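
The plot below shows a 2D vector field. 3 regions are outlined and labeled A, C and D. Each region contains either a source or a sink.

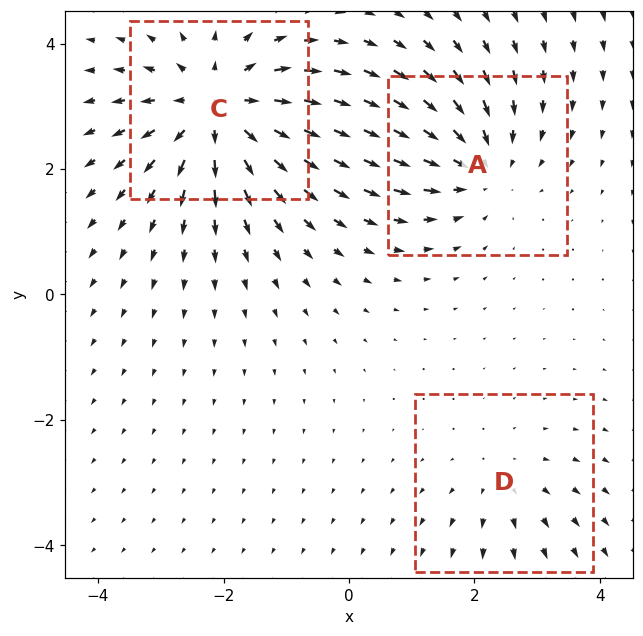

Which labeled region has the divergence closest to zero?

D

Divergence at each region's feature centre — A: about -3, C: about +5, D: about +2. Region D is closest to zero.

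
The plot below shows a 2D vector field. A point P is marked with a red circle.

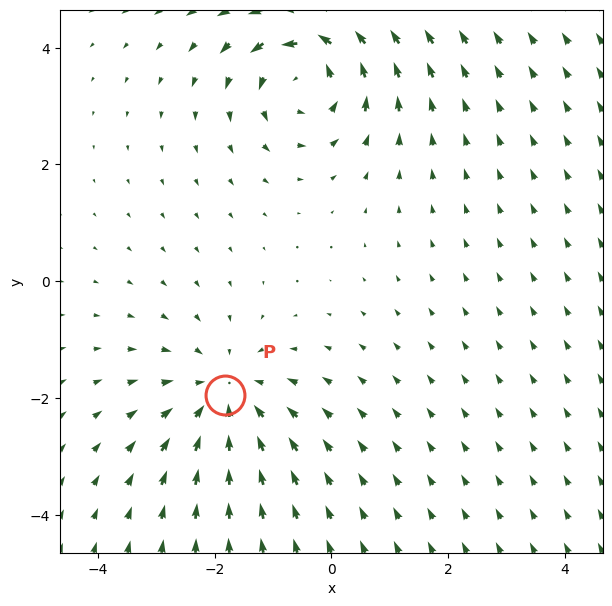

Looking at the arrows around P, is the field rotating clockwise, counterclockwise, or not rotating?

Near P at (-1.8, -2.0) the arrows show no circulation. The curl there is ≈0.

not rotating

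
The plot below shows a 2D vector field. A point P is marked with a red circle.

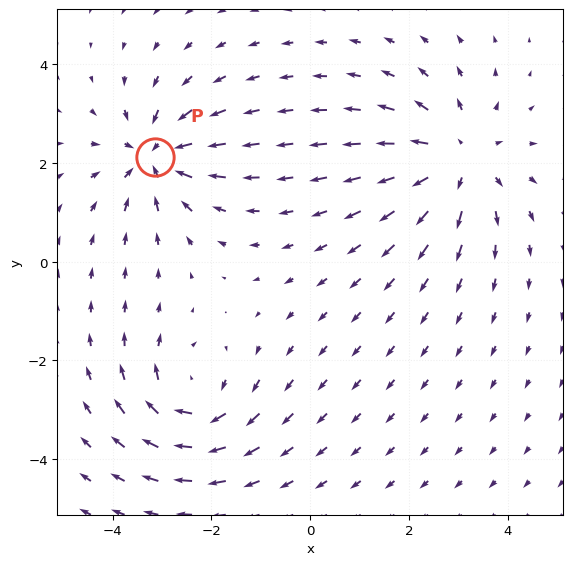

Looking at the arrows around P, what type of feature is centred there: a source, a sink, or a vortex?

At P (-3.1, 2.1) the arrows converge inward. Divergence about -5, curl ≈0 — negative divergence with near-zero curl is a sink.

sink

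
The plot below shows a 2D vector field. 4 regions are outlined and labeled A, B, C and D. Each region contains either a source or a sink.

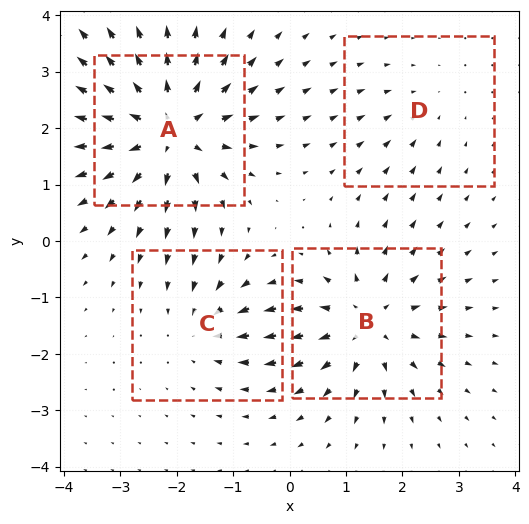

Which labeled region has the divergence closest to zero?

D

Divergence at each region's feature centre — A: about +7, B: about +5, C: about -3, D: about -2. Region D is closest to zero.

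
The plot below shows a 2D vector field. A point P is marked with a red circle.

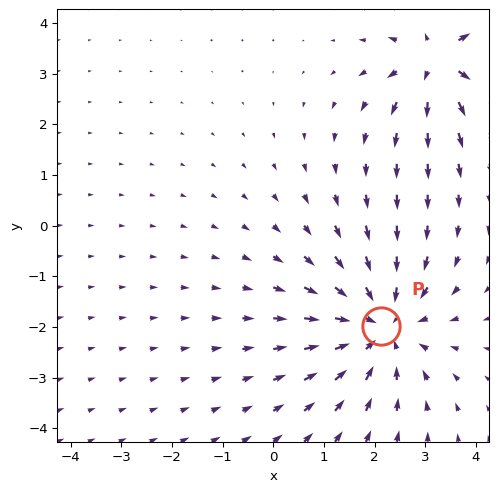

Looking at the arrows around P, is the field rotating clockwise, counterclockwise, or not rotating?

Near P at (2.1, -2.0) the arrows show no circulation. The curl there is ≈0.

not rotating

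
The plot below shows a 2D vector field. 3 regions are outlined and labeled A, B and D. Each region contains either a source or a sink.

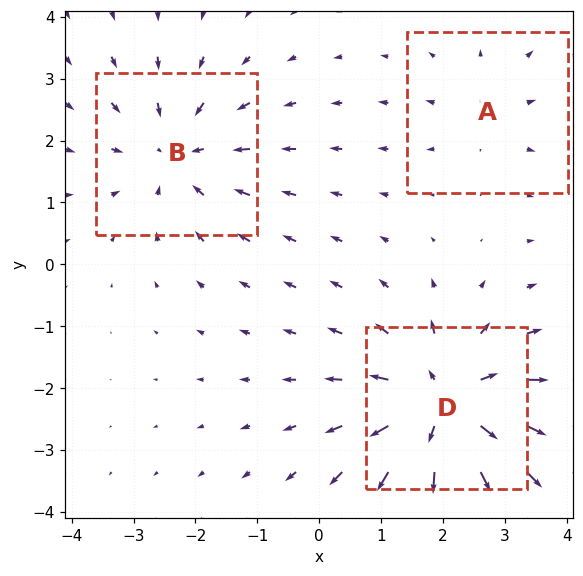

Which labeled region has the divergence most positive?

Divergence at each region's feature centre — A: about +2, B: about -3, D: about +5. Region D is most positive.

D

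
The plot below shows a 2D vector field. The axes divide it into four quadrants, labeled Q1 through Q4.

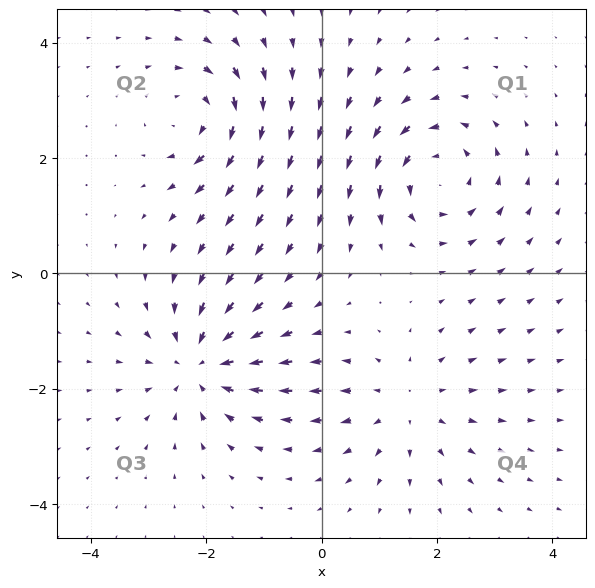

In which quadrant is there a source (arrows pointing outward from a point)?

The source sits at approximately (1.5, -2.3), which lies in quadrant Q4. The divergence there is about +3, positive as expected for a source.

Q4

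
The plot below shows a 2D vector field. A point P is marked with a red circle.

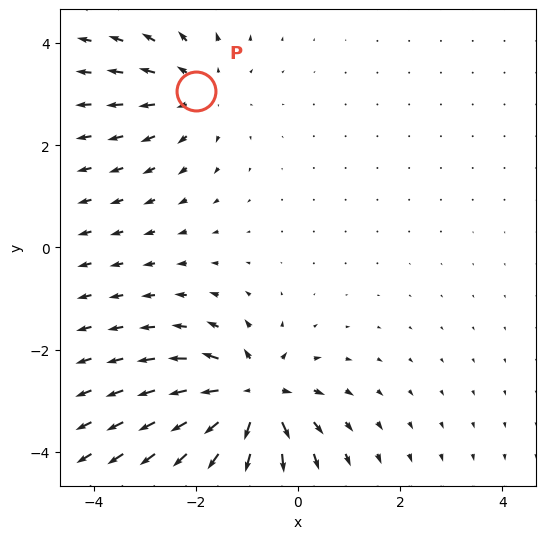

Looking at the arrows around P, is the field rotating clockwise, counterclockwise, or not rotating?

Near P at (-2.0, 3.1) the arrows show no circulation. The curl there is ≈0.

not rotating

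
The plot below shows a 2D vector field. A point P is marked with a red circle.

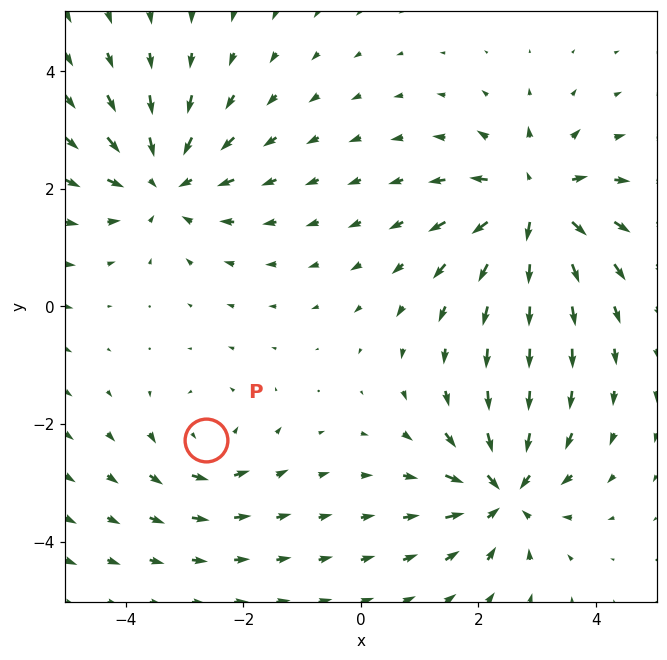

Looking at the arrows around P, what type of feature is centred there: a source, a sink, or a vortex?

vortex

At P (-2.6, -2.3) the arrows circulate counterclockwise. Divergence ≈0, curl about +3 — near-zero divergence with nonzero curl is a vortex.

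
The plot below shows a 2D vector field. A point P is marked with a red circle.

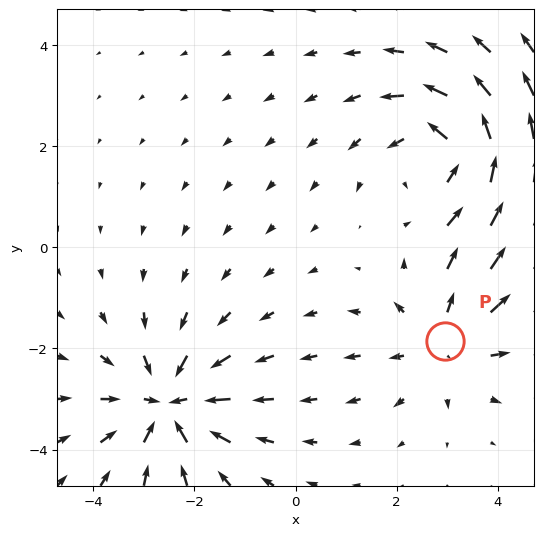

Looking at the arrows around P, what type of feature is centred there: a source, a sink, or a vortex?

At P (3.0, -1.8) the arrows spread outward. Divergence about +3, curl ≈0 — positive divergence with near-zero curl is a source.

source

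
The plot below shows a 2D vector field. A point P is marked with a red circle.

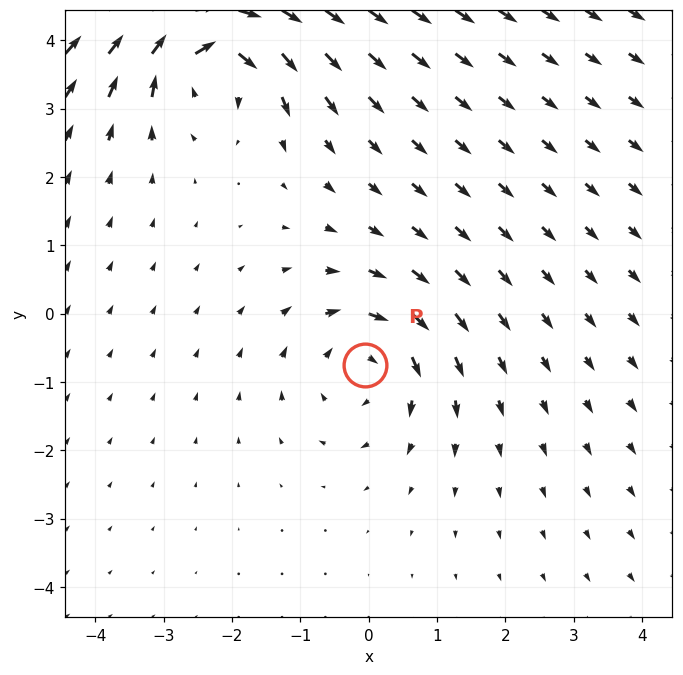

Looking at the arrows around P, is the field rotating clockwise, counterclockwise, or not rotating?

Near P at (-0.0, -0.8) the arrows circulate clockwise. The curl (z-component) there is about -3; negative curl means clockwise rotation.

clockwise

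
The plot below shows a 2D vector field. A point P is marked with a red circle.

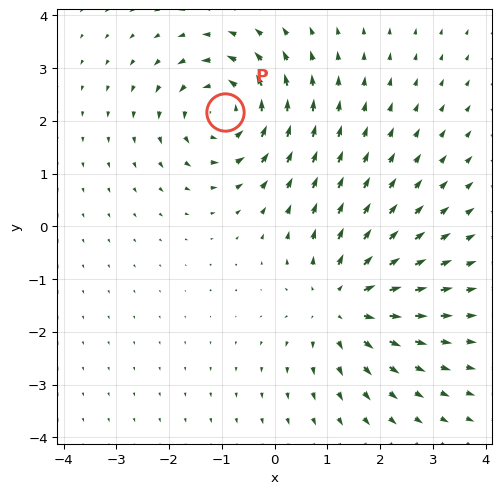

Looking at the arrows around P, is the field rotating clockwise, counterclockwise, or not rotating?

Near P at (-0.9, 2.2) the arrows circulate counterclockwise. The curl (z-component) there is about +4; positive curl means counterclockwise rotation.

counterclockwise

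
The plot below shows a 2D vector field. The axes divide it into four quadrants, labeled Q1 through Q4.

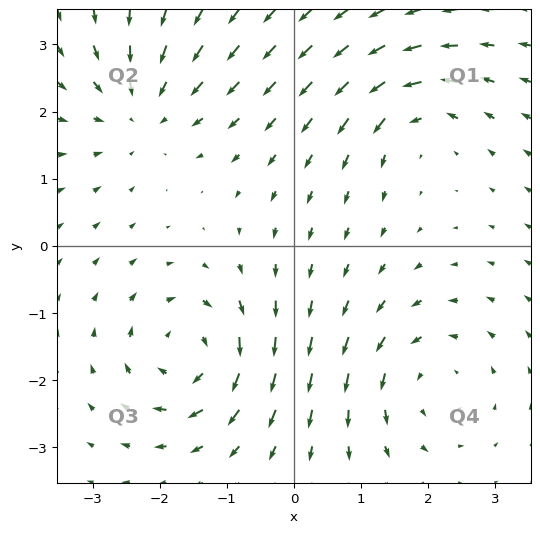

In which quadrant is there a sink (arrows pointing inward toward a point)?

Q2

The sink sits at approximately (-2.3, 2.0), which lies in quadrant Q2. The divergence there is about -4, negative as expected for a sink.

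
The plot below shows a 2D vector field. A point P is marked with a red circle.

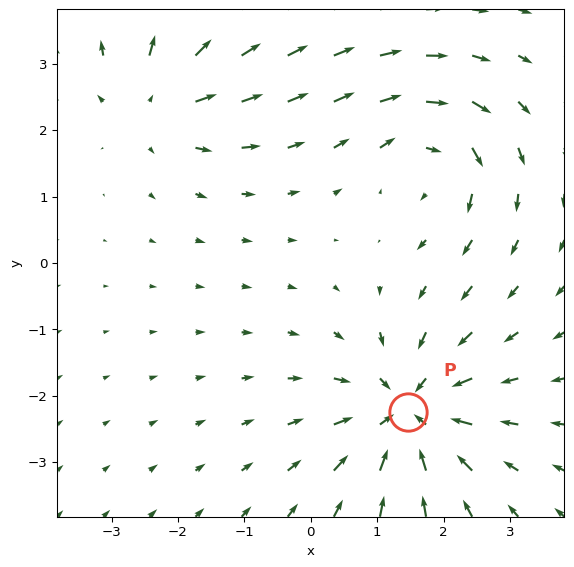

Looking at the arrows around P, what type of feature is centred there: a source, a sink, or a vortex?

sink

At P (1.5, -2.2) the arrows converge inward. Divergence about -5, curl ≈0 — negative divergence with near-zero curl is a sink.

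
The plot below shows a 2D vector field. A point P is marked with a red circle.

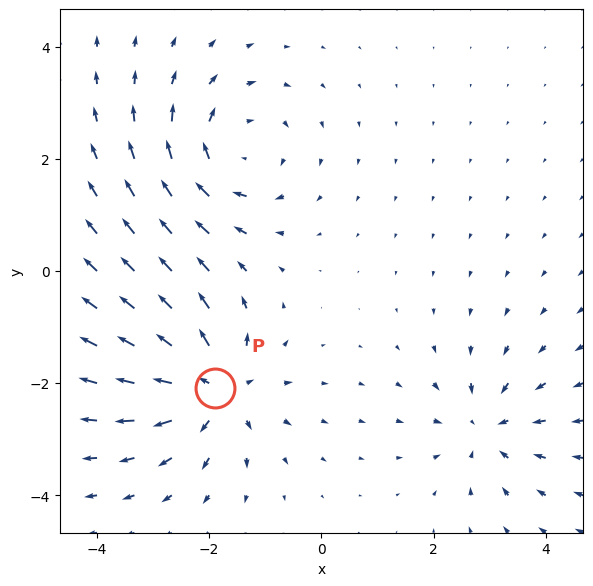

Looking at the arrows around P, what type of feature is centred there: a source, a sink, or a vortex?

At P (-1.9, -2.1) the arrows spread outward. Divergence about +5, curl ≈0 — positive divergence with near-zero curl is a source.

source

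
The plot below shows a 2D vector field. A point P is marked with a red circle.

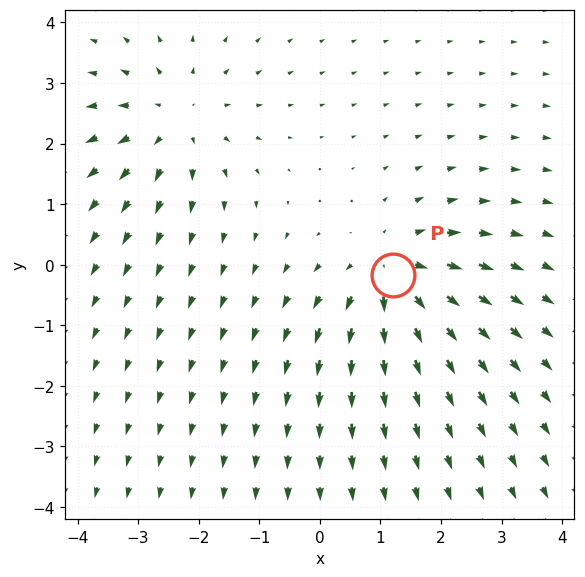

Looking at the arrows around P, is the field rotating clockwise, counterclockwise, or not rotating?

Near P at (1.2, -0.2) the arrows show no circulation. The curl there is ≈0.

not rotating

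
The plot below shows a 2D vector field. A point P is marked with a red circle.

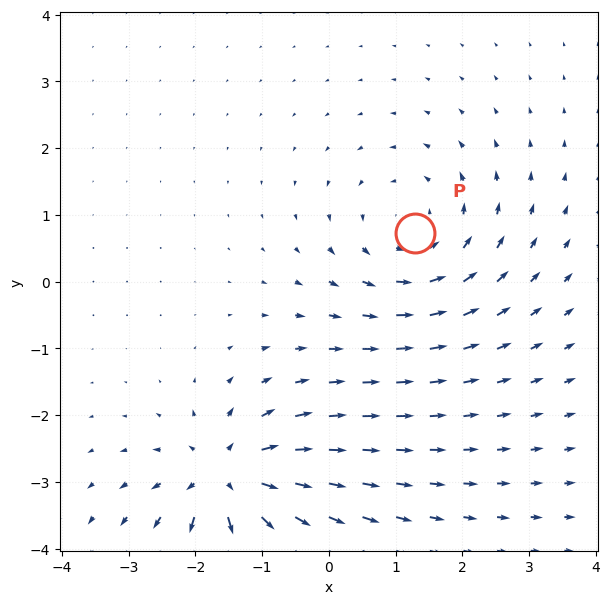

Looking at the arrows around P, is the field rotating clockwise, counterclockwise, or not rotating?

counterclockwise

Near P at (1.3, 0.7) the arrows circulate counterclockwise. The curl (z-component) there is about +4; positive curl means counterclockwise rotation.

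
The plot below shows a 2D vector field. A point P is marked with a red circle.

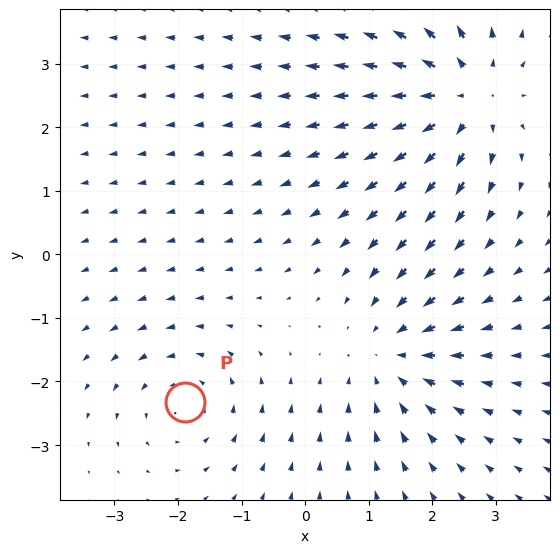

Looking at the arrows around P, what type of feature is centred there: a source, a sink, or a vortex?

vortex

At P (-1.9, -2.3) the arrows circulate counterclockwise. Divergence ≈0, curl about +3 — near-zero divergence with nonzero curl is a vortex.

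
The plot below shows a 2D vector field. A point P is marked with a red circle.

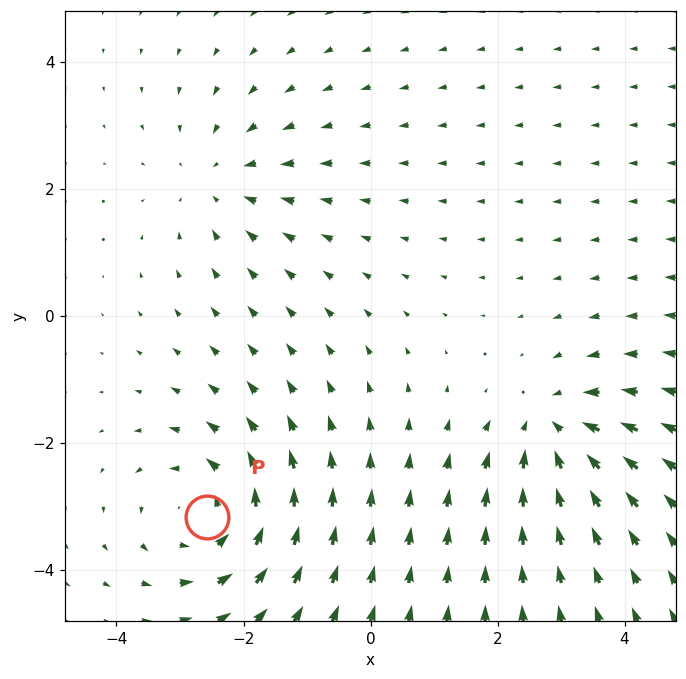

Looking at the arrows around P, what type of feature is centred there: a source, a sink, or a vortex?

vortex

At P (-2.6, -3.2) the arrows circulate counterclockwise. Divergence ≈0, curl about +4 — near-zero divergence with nonzero curl is a vortex.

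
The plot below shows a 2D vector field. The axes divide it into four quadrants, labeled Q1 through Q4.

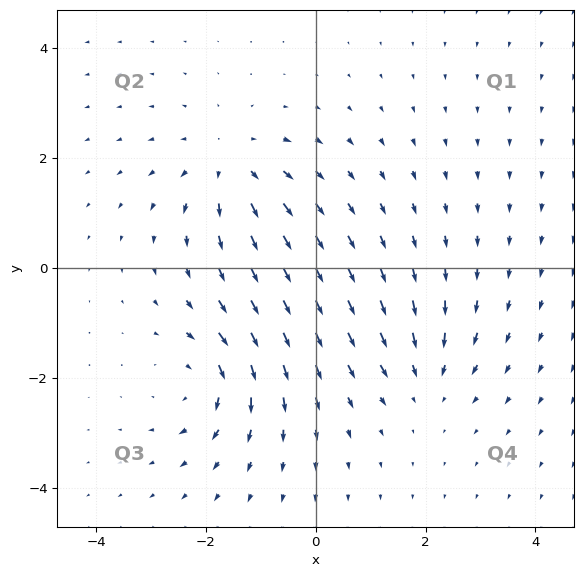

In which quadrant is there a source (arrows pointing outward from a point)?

Q2

The source sits at approximately (-1.6, 1.9), which lies in quadrant Q2. The divergence there is about +4, positive as expected for a source.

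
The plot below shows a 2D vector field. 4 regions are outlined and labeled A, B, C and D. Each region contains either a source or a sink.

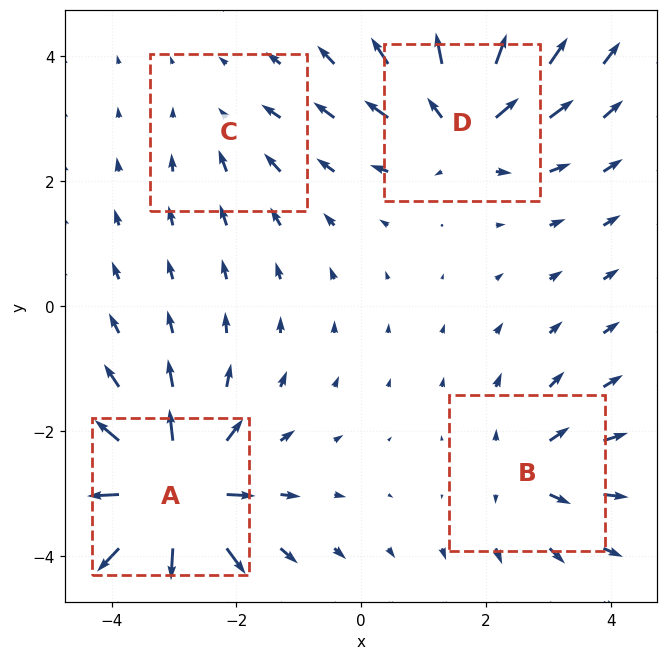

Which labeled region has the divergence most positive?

Divergence at each region's feature centre — A: about +9, B: about +4, C: about -2, D: about +6. Region A is most positive.

A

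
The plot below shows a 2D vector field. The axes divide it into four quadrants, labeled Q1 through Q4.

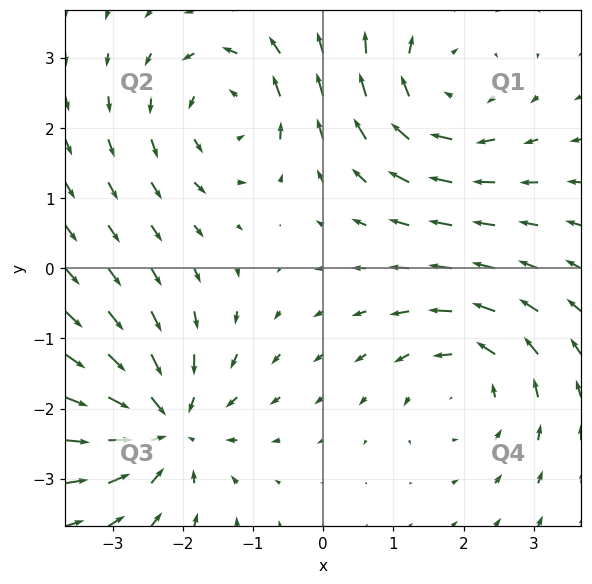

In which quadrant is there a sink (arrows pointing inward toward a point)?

The sink sits at approximately (-2.3, -2.2), which lies in quadrant Q3. The divergence there is about -5, negative as expected for a sink.

Q3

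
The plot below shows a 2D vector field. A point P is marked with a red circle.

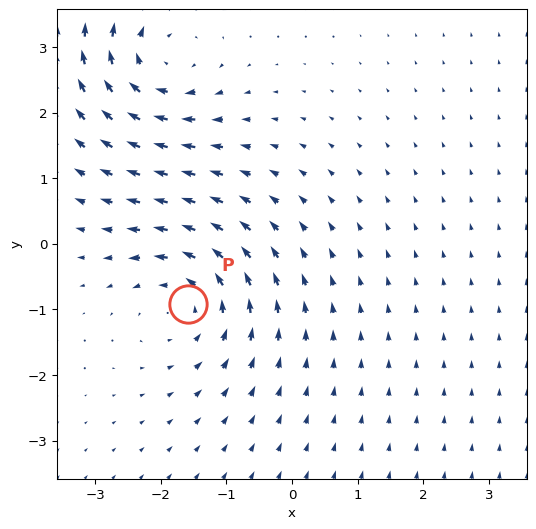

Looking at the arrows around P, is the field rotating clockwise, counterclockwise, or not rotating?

Near P at (-1.6, -0.9) the arrows circulate counterclockwise. The curl (z-component) there is about +3; positive curl means counterclockwise rotation.

counterclockwise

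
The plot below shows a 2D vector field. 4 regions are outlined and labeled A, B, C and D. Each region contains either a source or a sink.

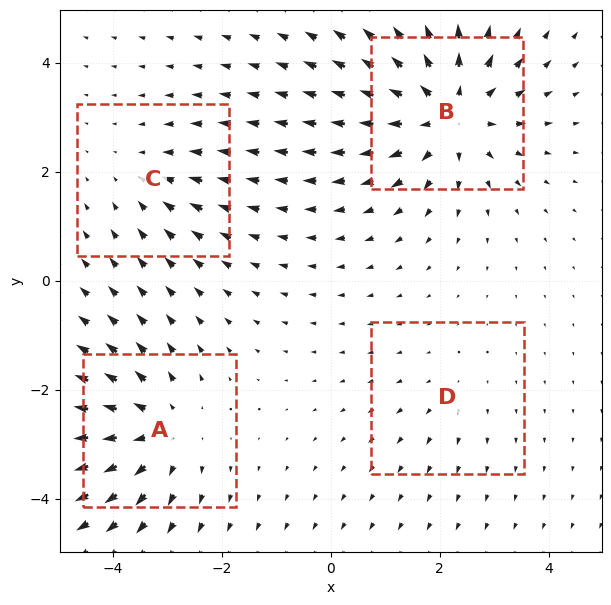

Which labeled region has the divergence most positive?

Divergence at each region's feature centre — A: about +5, B: about +7, C: about -3, D: about +2. Region B is most positive.

B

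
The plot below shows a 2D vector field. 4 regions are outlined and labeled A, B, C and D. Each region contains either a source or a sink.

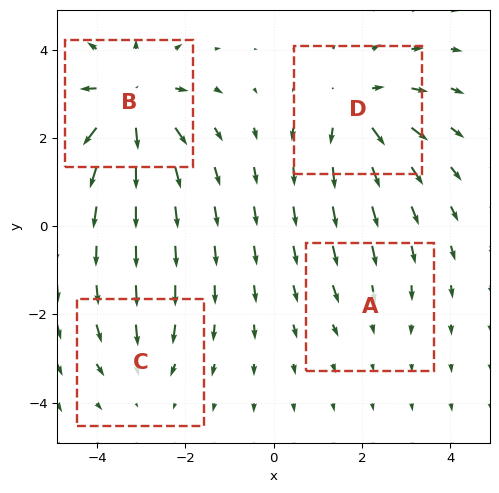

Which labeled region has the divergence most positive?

B

Divergence at each region's feature centre — A: about -2, B: about +7, C: about -3, D: about +5. Region B is most positive.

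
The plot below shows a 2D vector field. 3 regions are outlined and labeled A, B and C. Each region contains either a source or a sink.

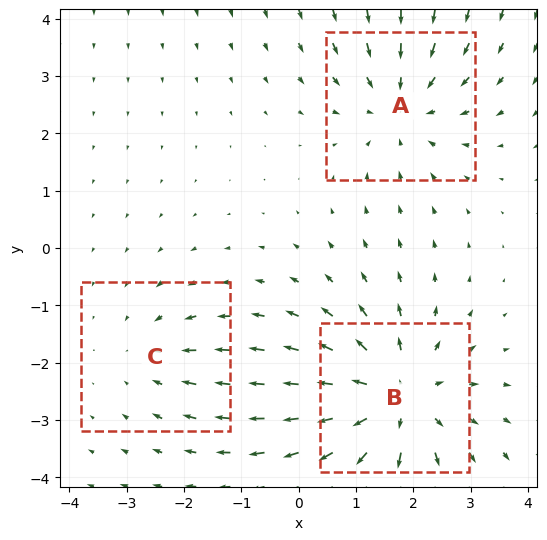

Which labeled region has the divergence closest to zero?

C

Divergence at each region's feature centre — A: about -3, B: about +4, C: about -2. Region C is closest to zero.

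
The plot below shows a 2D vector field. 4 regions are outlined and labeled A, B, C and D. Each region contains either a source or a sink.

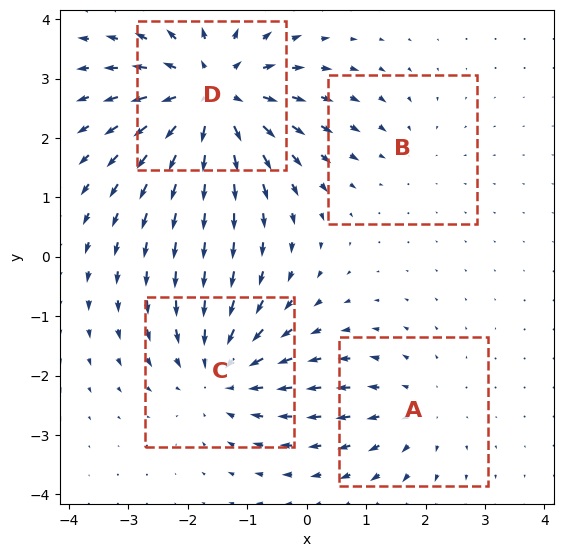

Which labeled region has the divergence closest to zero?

B

Divergence at each region's feature centre — A: about +3, B: about -2, C: about -4, D: about +6. Region B is closest to zero.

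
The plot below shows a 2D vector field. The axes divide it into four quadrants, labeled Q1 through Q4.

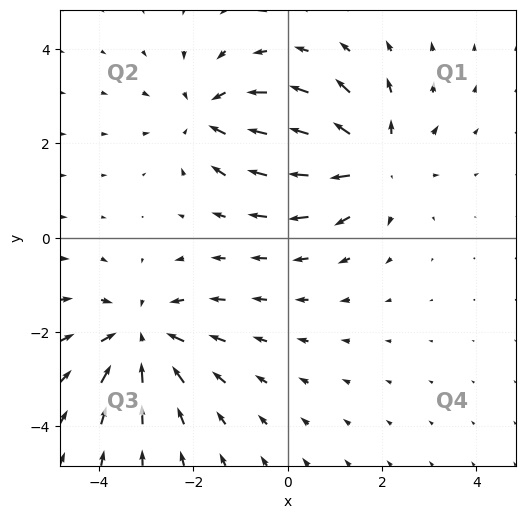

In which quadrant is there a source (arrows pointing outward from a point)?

Q1

The source sits at approximately (1.8, 1.6), which lies in quadrant Q1. The divergence there is about +4, positive as expected for a source.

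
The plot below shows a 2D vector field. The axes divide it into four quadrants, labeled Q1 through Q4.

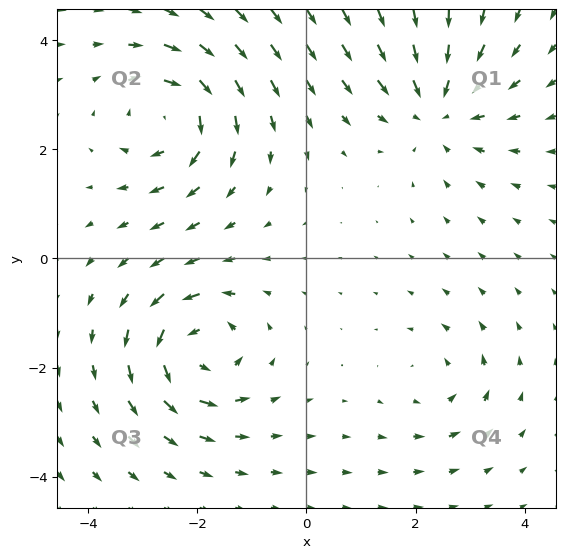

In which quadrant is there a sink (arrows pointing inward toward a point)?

The sink sits at approximately (2.4, 2.8), which lies in quadrant Q1. The divergence there is about -4, negative as expected for a sink.

Q1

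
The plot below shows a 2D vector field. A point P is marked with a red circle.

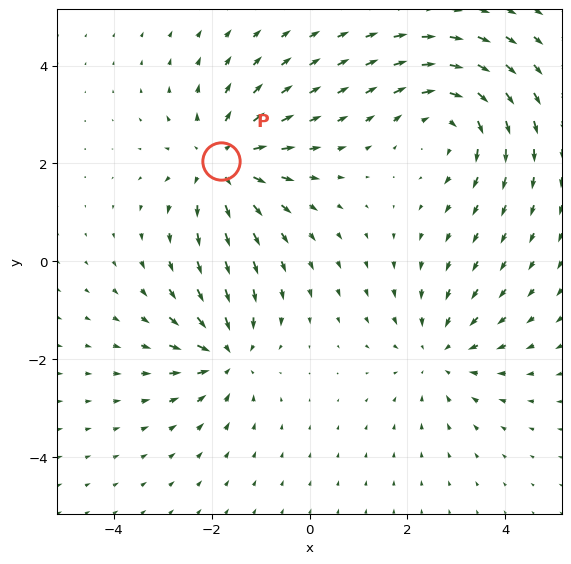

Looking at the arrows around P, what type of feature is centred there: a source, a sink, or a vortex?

At P (-1.8, 2.0) the arrows spread outward. Divergence about +4, curl ≈0 — positive divergence with near-zero curl is a source.

source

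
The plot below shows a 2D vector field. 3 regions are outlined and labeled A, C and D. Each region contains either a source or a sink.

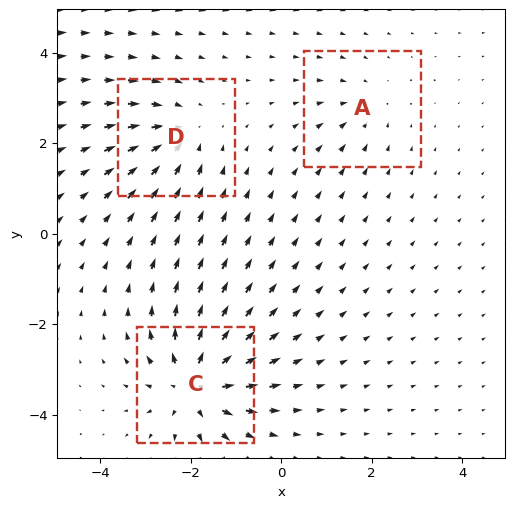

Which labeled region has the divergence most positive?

Divergence at each region's feature centre — A: about -2, C: about +6, D: about -4. Region C is most positive.

C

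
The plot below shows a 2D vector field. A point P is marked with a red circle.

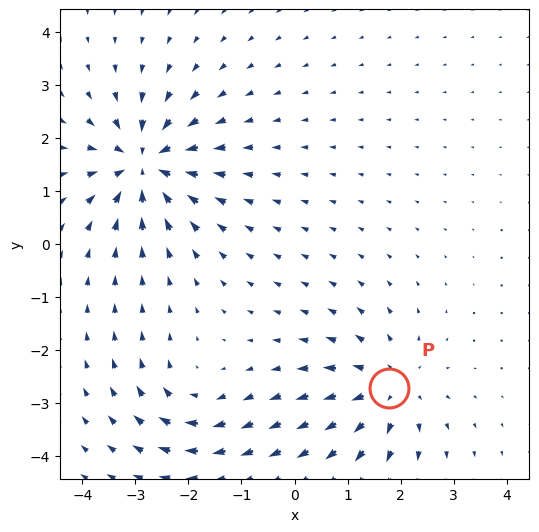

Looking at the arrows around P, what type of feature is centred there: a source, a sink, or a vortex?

source

At P (1.8, -2.7) the arrows spread outward. Divergence about +4, curl ≈0 — positive divergence with near-zero curl is a source.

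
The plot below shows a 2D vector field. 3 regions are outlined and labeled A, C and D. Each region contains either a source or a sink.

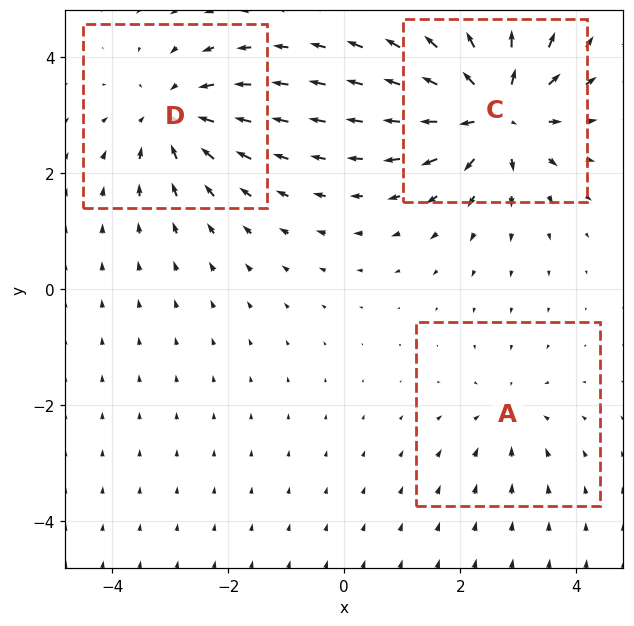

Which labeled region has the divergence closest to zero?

A

Divergence at each region's feature centre — A: about -2, C: about +6, D: about -4. Region A is closest to zero.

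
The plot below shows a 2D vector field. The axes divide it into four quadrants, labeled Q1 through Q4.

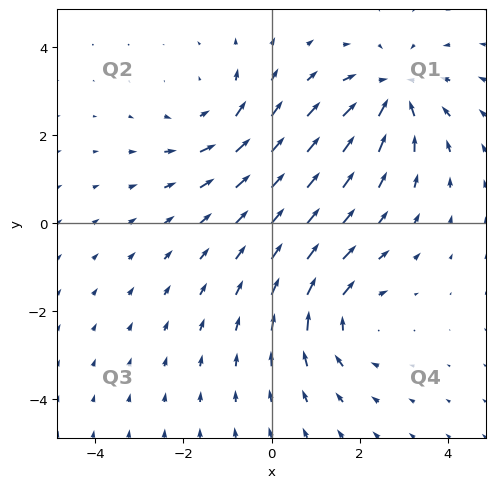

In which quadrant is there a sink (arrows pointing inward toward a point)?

The sink sits at approximately (2.8, 3.0), which lies in quadrant Q1. The divergence there is about -5, negative as expected for a sink.

Q1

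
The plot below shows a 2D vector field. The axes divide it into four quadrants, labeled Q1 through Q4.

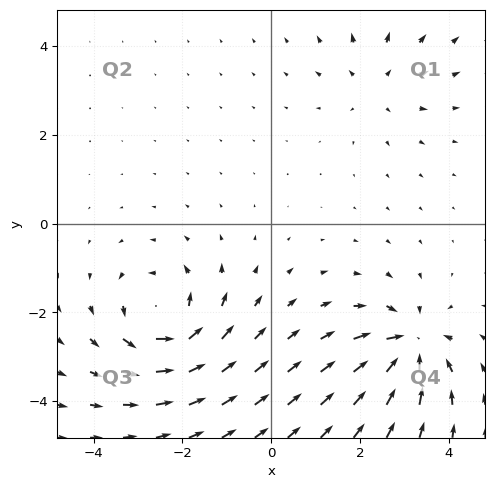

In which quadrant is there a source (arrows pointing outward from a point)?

Q1

The source sits at approximately (2.4, 3.1), which lies in quadrant Q1. The divergence there is about +3, positive as expected for a source.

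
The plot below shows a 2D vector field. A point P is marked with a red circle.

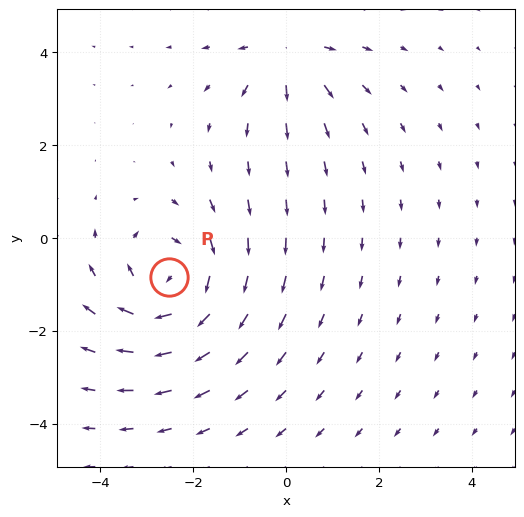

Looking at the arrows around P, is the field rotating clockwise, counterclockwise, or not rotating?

Near P at (-2.5, -0.8) the arrows circulate clockwise. The curl (z-component) there is about -4; negative curl means clockwise rotation.

clockwise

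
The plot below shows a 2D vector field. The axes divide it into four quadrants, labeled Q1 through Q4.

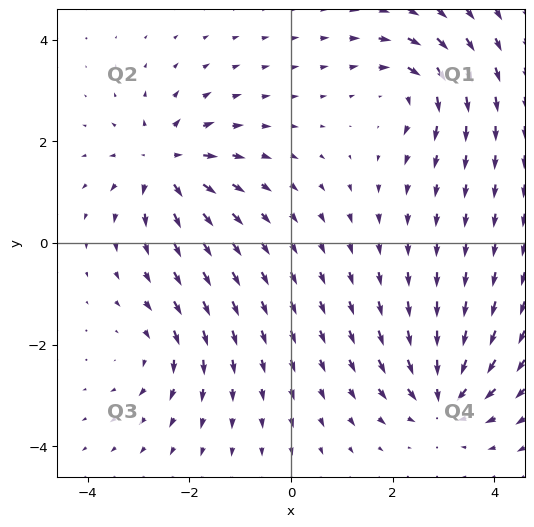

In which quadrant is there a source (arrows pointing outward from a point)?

Q2

The source sits at approximately (-2.5, 1.6), which lies in quadrant Q2. The divergence there is about +7, positive as expected for a source.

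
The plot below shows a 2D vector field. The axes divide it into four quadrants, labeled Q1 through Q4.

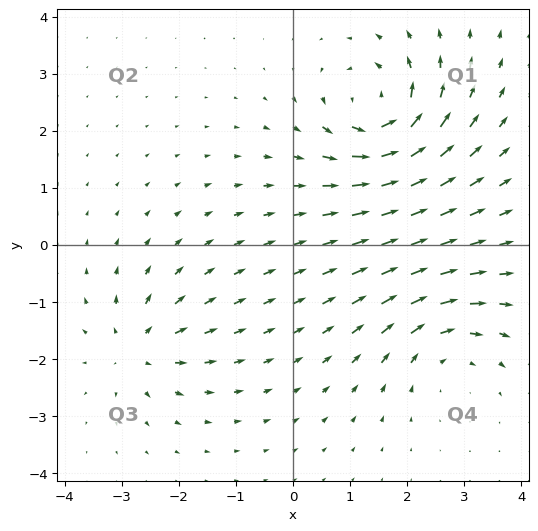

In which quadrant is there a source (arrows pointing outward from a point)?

The source sits at approximately (-2.7, -1.8), which lies in quadrant Q3. The divergence there is about +5, positive as expected for a source.

Q3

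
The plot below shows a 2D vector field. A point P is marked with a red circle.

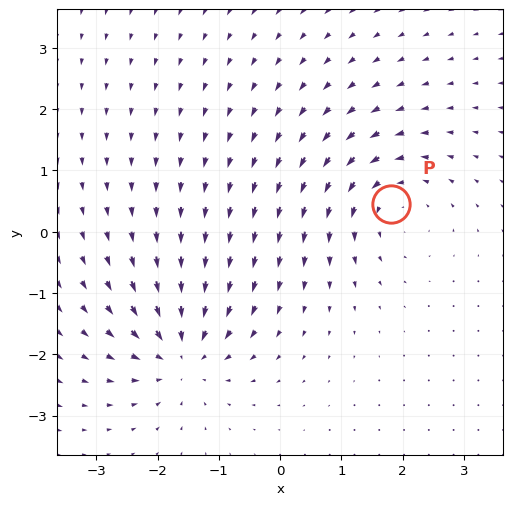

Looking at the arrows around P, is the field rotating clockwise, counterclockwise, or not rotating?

Near P at (1.8, 0.4) the arrows circulate counterclockwise. The curl (z-component) there is about +4; positive curl means counterclockwise rotation.

counterclockwise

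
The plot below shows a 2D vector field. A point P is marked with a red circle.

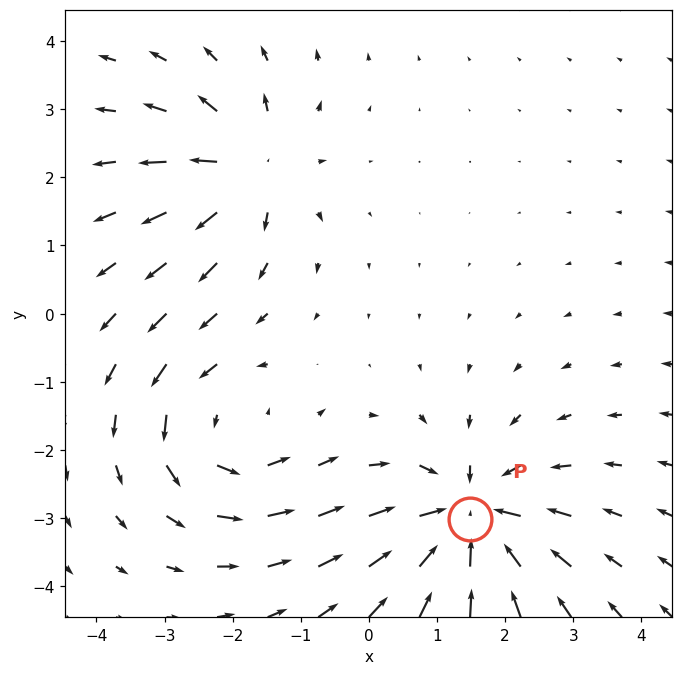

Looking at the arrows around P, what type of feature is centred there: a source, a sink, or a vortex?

At P (1.5, -3.0) the arrows converge inward. Divergence about -5, curl ≈0 — negative divergence with near-zero curl is a sink.

sink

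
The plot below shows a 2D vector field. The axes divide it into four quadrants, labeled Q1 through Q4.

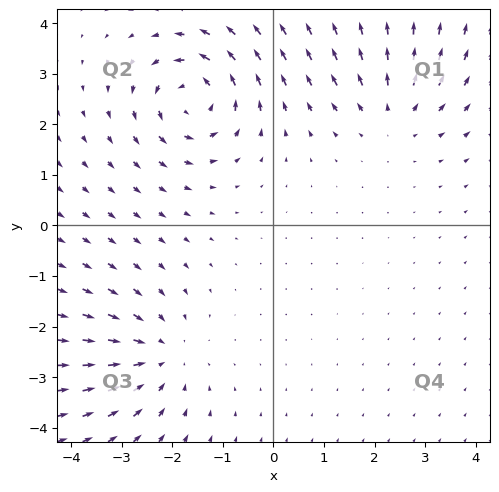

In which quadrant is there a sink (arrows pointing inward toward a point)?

The sink sits at approximately (-2.3, -2.6), which lies in quadrant Q3. The divergence there is about -4, negative as expected for a sink.

Q3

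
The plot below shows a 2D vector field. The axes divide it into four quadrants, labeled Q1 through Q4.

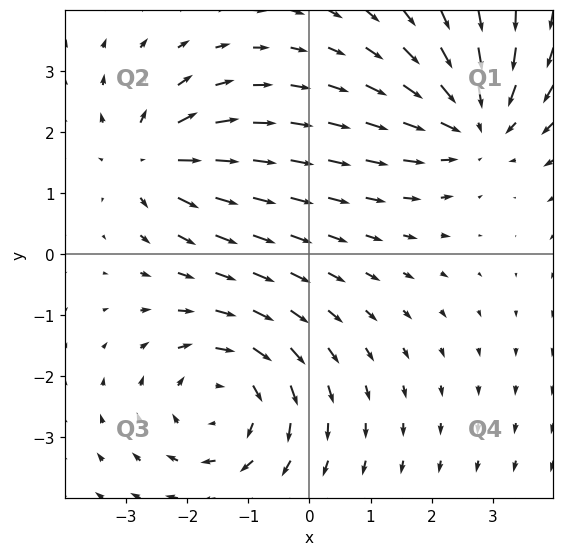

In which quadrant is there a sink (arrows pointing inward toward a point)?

The sink sits at approximately (2.7, 2.2), which lies in quadrant Q1. The divergence there is about -3, negative as expected for a sink.

Q1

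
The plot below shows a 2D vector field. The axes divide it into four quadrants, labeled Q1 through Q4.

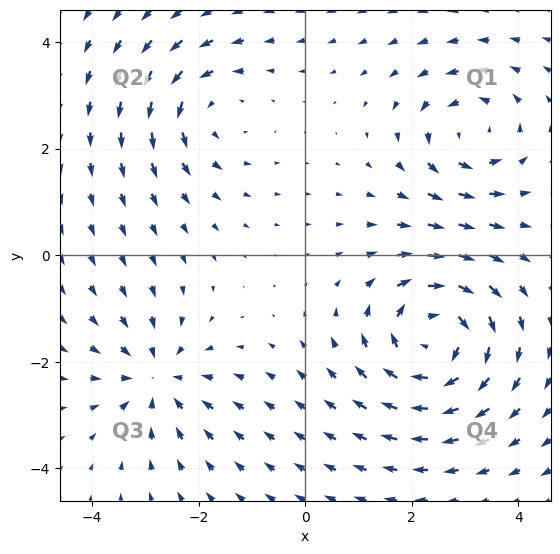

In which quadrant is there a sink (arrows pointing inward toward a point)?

Q3

The sink sits at approximately (-2.8, -2.3), which lies in quadrant Q3. The divergence there is about -4, negative as expected for a sink.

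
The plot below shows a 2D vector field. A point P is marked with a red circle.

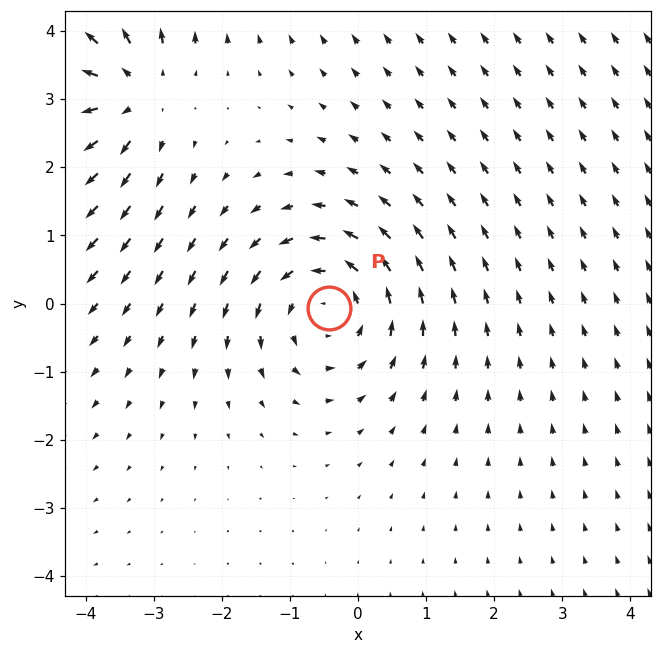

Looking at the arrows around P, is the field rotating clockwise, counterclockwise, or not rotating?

counterclockwise

Near P at (-0.4, -0.1) the arrows circulate counterclockwise. The curl (z-component) there is about +3; positive curl means counterclockwise rotation.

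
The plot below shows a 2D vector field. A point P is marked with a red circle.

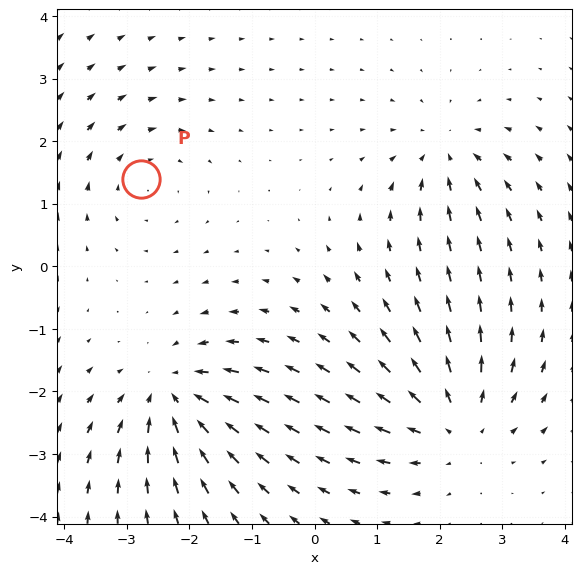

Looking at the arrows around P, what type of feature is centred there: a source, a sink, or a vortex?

At P (-2.8, 1.4) the arrows circulate clockwise. Divergence ≈0, curl about -3 — near-zero divergence with nonzero curl is a vortex.

vortex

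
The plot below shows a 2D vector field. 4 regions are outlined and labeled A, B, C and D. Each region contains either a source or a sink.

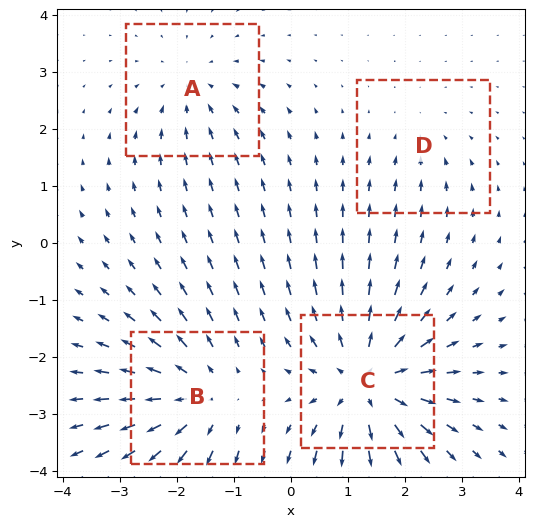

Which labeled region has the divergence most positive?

C

Divergence at each region's feature centre — A: about -3, B: about +5, C: about +7, D: about -2. Region C is most positive.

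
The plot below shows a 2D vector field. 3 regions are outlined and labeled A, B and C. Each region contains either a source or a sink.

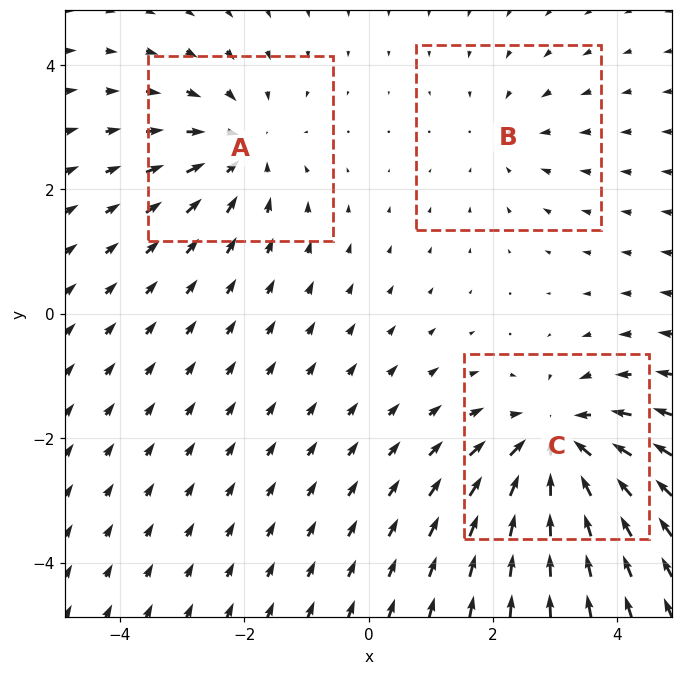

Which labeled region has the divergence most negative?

C

Divergence at each region's feature centre — A: about -3, B: about -2, C: about -4. Region C is most negative.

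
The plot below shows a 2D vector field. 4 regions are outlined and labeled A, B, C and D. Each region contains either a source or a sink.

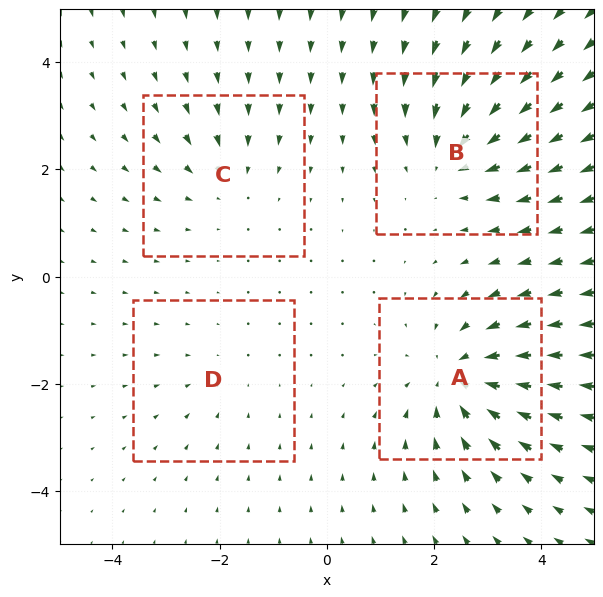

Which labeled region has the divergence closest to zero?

D

Divergence at each region's feature centre — A: about -6, B: about -5, C: about -3, D: about -2. Region D is closest to zero.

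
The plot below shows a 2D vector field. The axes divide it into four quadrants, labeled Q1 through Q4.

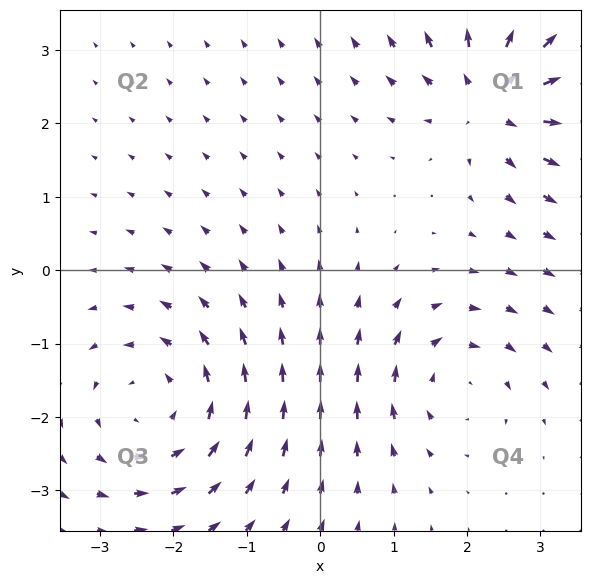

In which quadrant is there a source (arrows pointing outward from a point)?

The source sits at approximately (2.4, 2.4), which lies in quadrant Q1. The divergence there is about +5, positive as expected for a source.

Q1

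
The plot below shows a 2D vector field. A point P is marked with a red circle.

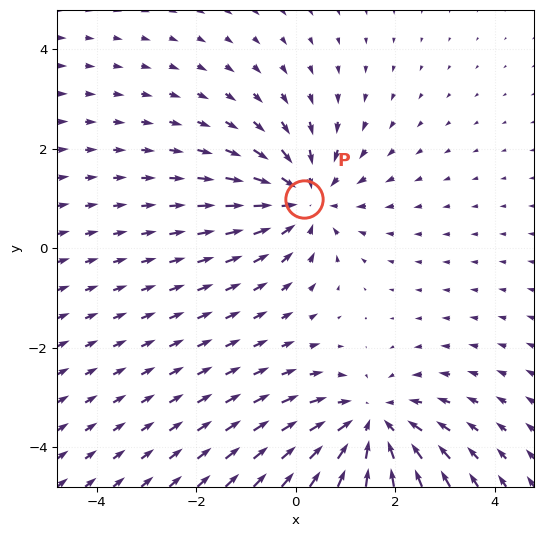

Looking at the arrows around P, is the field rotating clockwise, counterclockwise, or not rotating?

not rotating

Near P at (0.2, 1.0) the arrows show no circulation. The curl there is ≈0.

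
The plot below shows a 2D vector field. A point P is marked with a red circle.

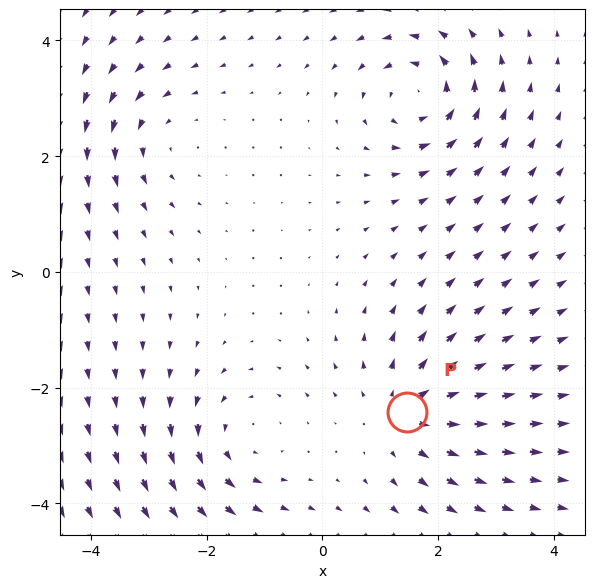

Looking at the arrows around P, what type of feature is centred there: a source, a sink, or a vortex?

source

At P (1.5, -2.4) the arrows spread outward. Divergence about +4, curl ≈0 — positive divergence with near-zero curl is a source.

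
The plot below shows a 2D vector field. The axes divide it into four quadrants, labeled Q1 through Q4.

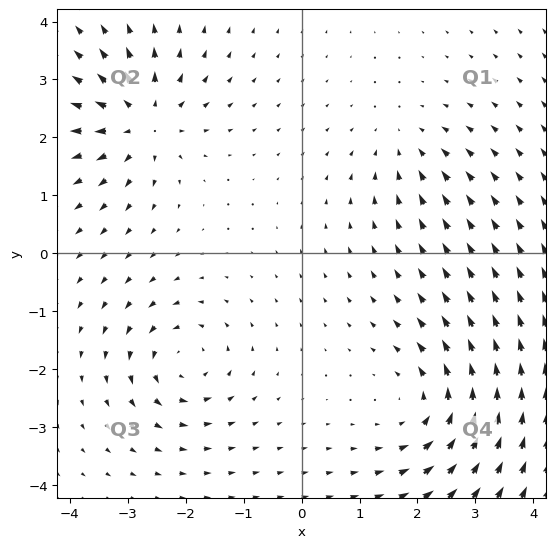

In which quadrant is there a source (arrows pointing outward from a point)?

Q2

The source sits at approximately (-2.7, 2.3), which lies in quadrant Q2. The divergence there is about +6, positive as expected for a source.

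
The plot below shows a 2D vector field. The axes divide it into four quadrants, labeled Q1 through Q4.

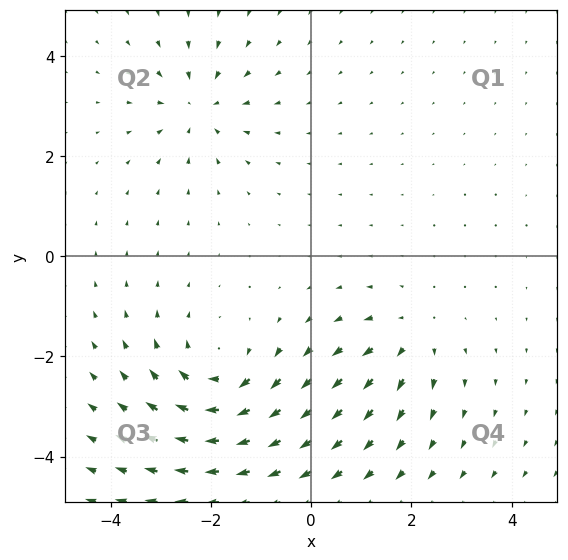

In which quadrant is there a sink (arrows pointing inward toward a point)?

The sink sits at approximately (-2.3, 3.0), which lies in quadrant Q2. The divergence there is about -4, negative as expected for a sink.

Q2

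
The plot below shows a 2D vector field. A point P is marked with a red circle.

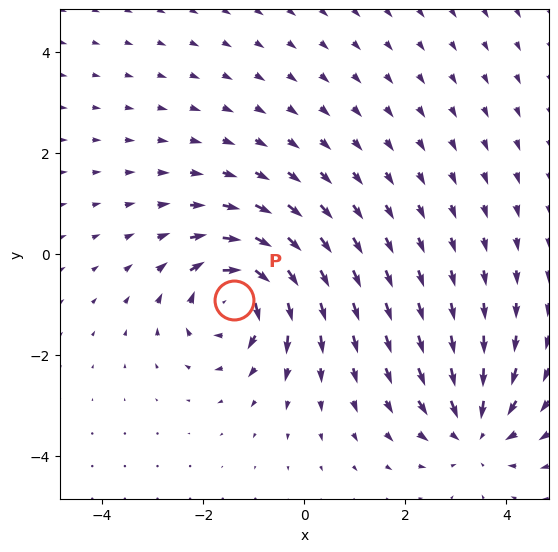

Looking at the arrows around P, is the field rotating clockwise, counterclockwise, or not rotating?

clockwise

Near P at (-1.4, -0.9) the arrows circulate clockwise. The curl (z-component) there is about -5; negative curl means clockwise rotation.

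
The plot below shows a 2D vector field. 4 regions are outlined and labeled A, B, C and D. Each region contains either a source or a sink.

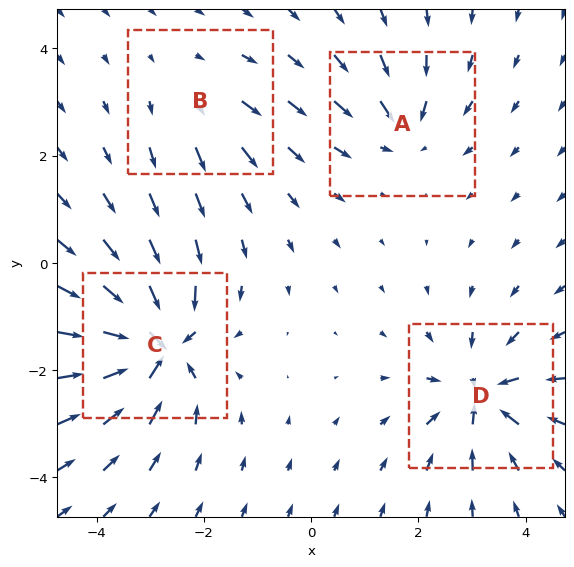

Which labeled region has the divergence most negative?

Divergence at each region's feature centre — A: about -4, B: about +3, C: about -8, D: about -6. Region C is most negative.

C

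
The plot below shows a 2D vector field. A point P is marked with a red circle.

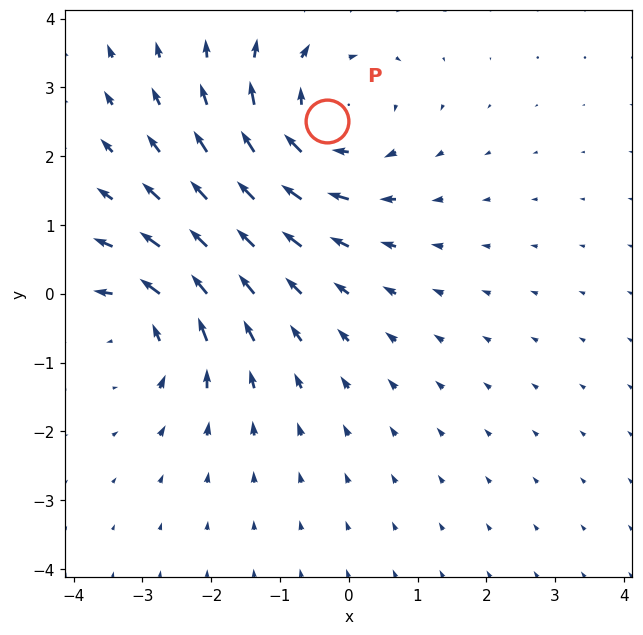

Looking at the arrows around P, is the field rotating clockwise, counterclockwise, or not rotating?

Near P at (-0.3, 2.5) the arrows circulate clockwise. The curl (z-component) there is about -4; negative curl means clockwise rotation.

clockwise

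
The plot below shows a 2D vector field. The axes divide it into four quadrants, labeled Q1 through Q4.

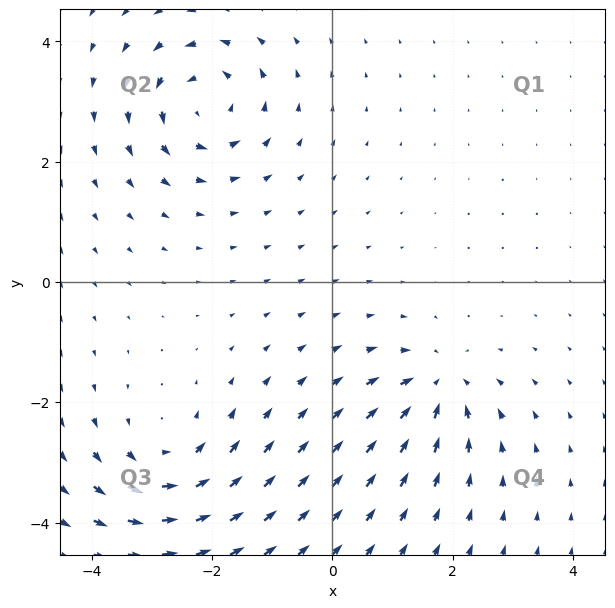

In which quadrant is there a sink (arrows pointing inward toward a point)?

Q4

The sink sits at approximately (1.8, -1.7), which lies in quadrant Q4. The divergence there is about -5, negative as expected for a sink.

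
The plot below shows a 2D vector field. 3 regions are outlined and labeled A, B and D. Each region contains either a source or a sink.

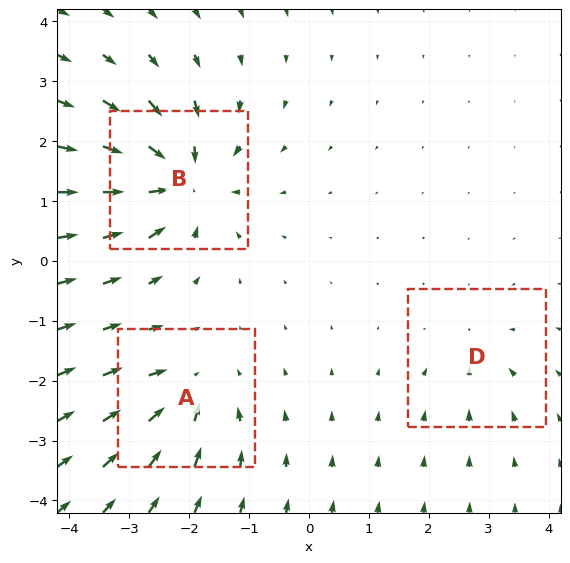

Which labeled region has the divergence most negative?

Divergence at each region's feature centre — A: about -4, B: about -7, D: about -2. Region B is most negative.

B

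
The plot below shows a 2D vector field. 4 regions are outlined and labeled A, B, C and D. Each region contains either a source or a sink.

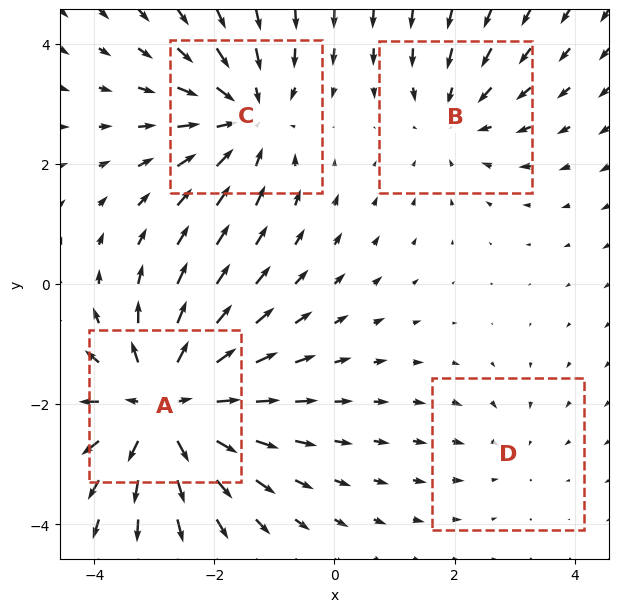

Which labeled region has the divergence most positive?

A

Divergence at each region's feature centre — A: about +6, B: about -3, C: about -4, D: about -2. Region A is most positive.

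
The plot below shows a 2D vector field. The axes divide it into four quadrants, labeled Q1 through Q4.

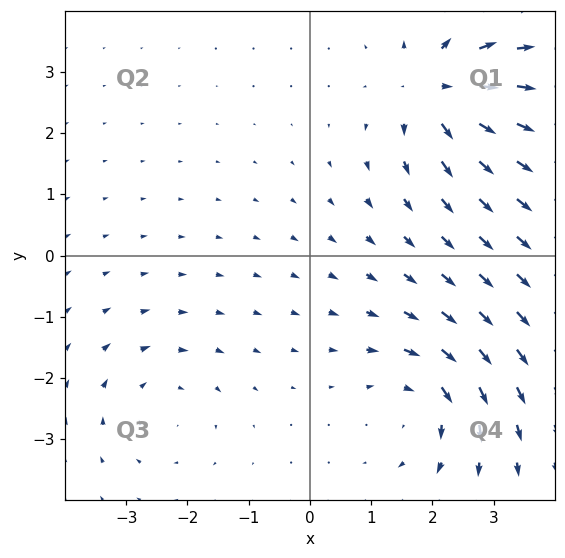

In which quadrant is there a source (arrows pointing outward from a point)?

The source sits at approximately (2.1, 2.7), which lies in quadrant Q1. The divergence there is about +6, positive as expected for a source.

Q1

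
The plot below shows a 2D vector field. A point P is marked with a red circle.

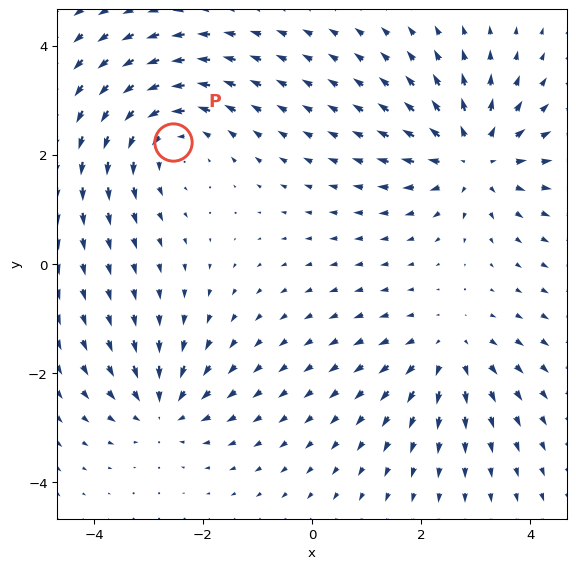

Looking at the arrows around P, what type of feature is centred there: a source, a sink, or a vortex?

At P (-2.6, 2.2) the arrows circulate counterclockwise. Divergence ≈0, curl about +4 — near-zero divergence with nonzero curl is a vortex.

vortex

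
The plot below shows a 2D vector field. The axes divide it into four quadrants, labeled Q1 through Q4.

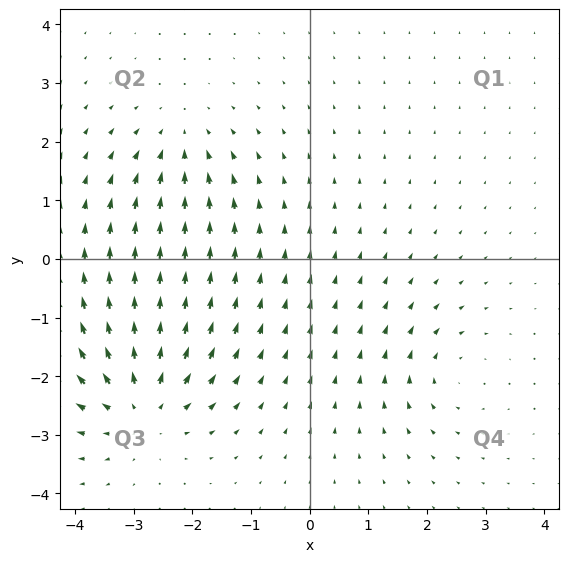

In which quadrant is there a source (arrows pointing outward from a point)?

The source sits at approximately (-2.9, -2.5), which lies in quadrant Q3. The divergence there is about +5, positive as expected for a source.

Q3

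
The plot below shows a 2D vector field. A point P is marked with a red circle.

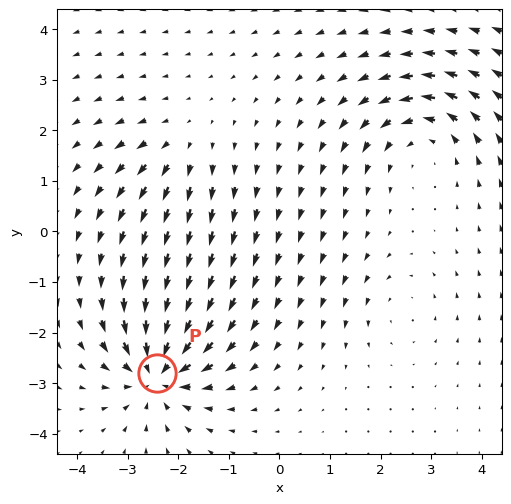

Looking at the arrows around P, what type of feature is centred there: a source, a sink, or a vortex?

sink

At P (-2.4, -2.8) the arrows converge inward. Divergence about -7, curl ≈0 — negative divergence with near-zero curl is a sink.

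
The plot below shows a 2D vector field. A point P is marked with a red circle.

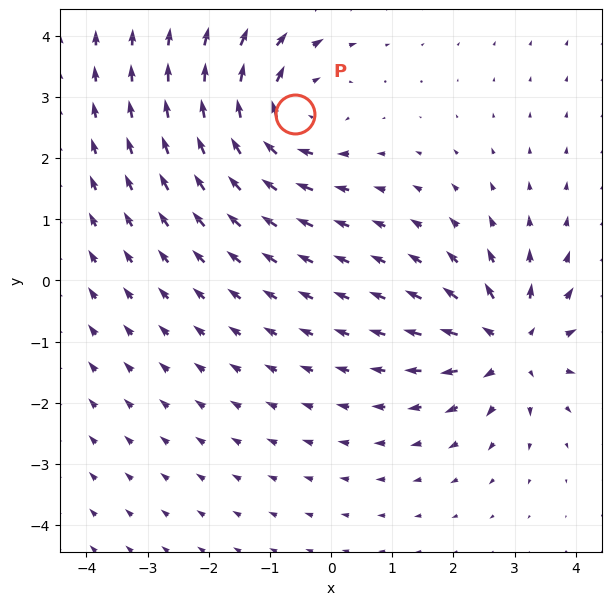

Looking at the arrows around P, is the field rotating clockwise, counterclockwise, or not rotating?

clockwise

Near P at (-0.6, 2.7) the arrows circulate clockwise. The curl (z-component) there is about -3; negative curl means clockwise rotation.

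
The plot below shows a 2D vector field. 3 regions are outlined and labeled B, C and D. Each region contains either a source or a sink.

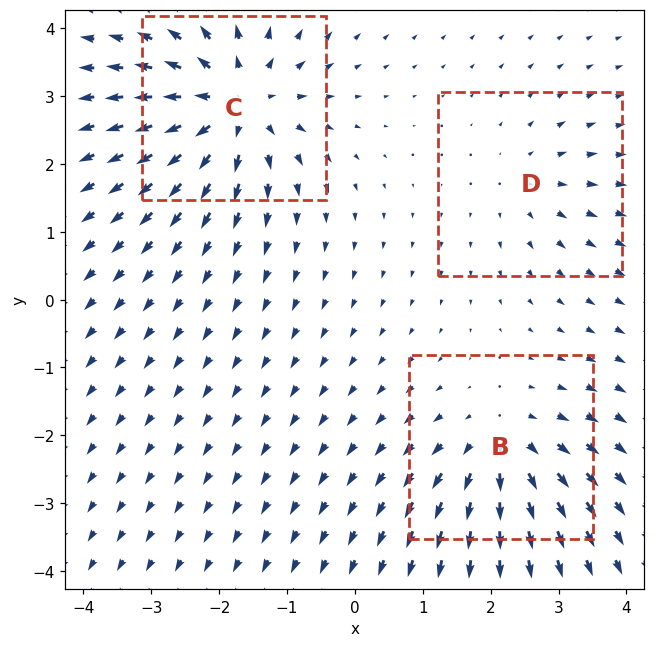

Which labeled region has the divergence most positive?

C

Divergence at each region's feature centre — B: about +4, C: about +6, D: about +2. Region C is most positive.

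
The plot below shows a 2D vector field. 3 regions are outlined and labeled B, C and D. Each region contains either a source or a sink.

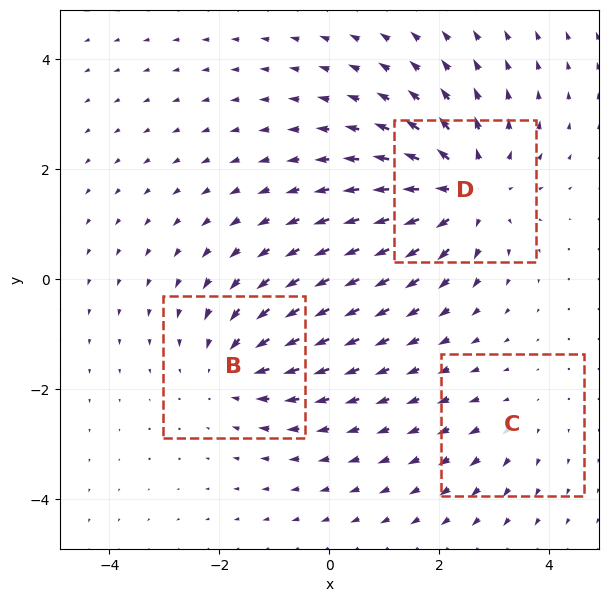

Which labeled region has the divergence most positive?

Divergence at each region's feature centre — B: about -3, C: about +2, D: about +4. Region D is most positive.

D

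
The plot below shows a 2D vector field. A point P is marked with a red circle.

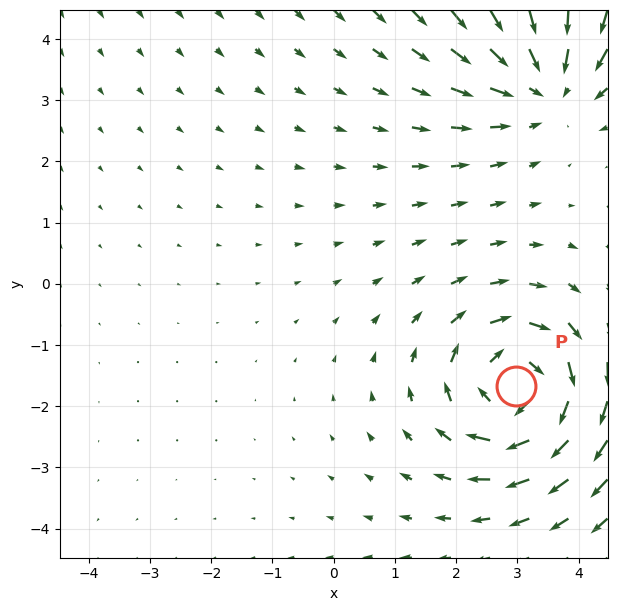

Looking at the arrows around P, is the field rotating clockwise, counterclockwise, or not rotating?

Near P at (3.0, -1.7) the arrows circulate clockwise. The curl (z-component) there is about -6; negative curl means clockwise rotation.

clockwise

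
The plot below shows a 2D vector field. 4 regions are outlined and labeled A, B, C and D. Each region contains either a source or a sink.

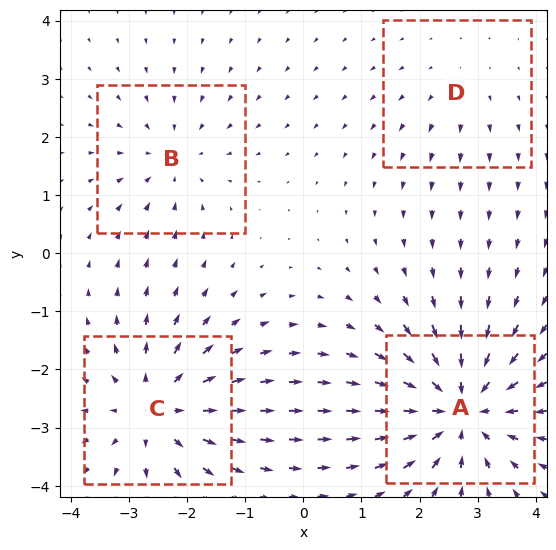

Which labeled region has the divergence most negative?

Divergence at each region's feature centre — A: about -6, B: about -3, C: about +5, D: about +2. Region A is most negative.

A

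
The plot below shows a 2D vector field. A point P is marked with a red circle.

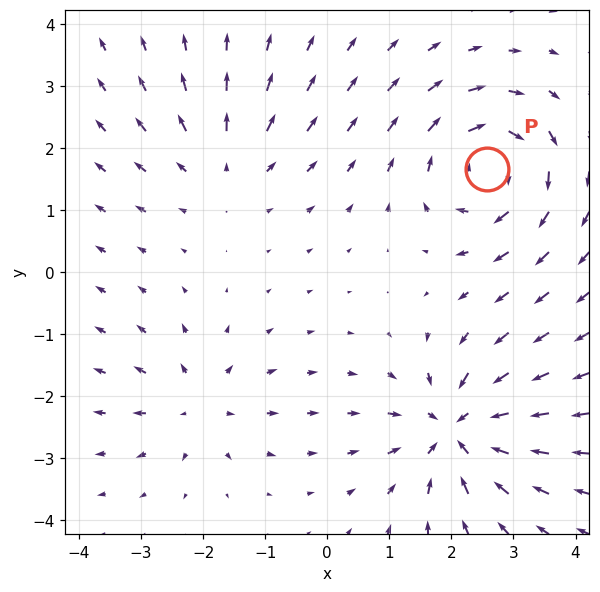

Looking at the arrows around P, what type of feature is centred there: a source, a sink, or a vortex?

At P (2.6, 1.7) the arrows circulate clockwise. Divergence ≈0, curl about -6 — near-zero divergence with nonzero curl is a vortex.

vortex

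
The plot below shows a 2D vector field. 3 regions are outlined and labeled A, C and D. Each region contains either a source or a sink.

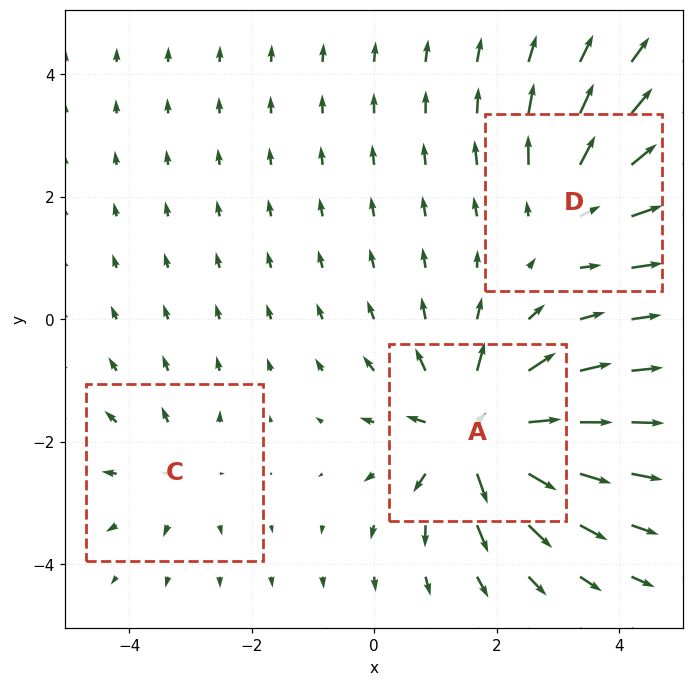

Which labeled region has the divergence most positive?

A

Divergence at each region's feature centre — A: about +6, C: about +2, D: about +4. Region A is most positive.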